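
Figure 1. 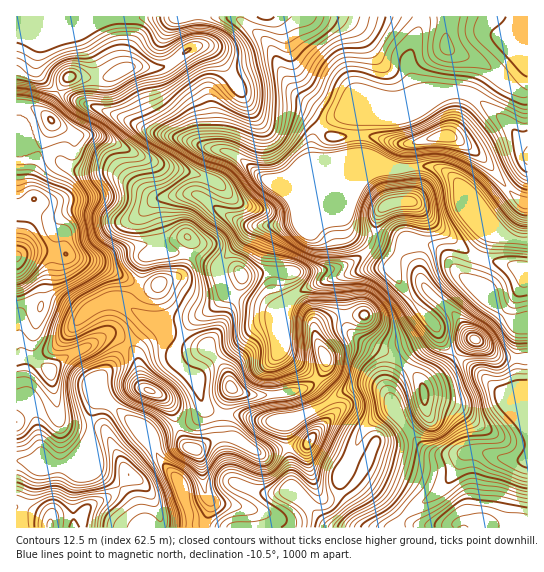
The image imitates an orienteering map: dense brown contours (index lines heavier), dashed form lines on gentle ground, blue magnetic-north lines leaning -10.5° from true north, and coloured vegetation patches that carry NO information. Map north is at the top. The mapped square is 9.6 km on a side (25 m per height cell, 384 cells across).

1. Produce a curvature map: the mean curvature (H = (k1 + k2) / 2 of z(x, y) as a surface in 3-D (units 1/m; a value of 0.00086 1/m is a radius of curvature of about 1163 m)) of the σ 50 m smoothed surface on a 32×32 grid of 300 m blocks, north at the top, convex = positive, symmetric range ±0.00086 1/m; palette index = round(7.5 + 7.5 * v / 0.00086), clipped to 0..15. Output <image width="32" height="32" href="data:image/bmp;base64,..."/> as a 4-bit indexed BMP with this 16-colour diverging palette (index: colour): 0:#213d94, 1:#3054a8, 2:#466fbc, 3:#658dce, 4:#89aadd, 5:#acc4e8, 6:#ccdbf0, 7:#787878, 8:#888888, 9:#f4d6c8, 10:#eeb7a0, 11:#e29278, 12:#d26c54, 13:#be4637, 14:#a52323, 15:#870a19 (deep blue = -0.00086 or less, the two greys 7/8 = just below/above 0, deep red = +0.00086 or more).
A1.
<image width="32" height="32" href="data:image/bmp;base64,Qk12AgAAAAAAAHYAAAAoAAAAIAAAACAAAAABAAQAAAAAAAACAAATCwAAEwsAABAAAAAAAAAAlD0hAKhUMAC8b0YAzo1lAN2qiQDoxKwA8NvMAHh4eACIiIgAyNb0AKC37gB4kuIAVGzSADdGvgAjI6UAGQqHAGm2tGZ9OHV4mnZUVXmqmoqZyOt2qhnaqYZrqIhUWpiZhqRYmeUcY0Uip4uYd1aYl2RVY72QDTFbY9NamHiGh2VWdnXYNe9l35jlV7d2VGVWlKhZpDjqrel6+EXaZXRYt7bLXFIpdXlAIq50hS3XmnZnuUYkfZRmVkMF61JuicRXZsVFn/9kn///5VczfZmTZ2njI3yERX9AWI2ERayqMnWJrIRaZHiakwOflnqohTm6eUjreYd7tXgy/HZnlxj/ZnthaqdodslGVfdJqZMZ+iRrkzd1Z3VaZVX6r/oyjWJWVoUzR6l5V3ViZ67EGtcmerSal6nNuUjnnEEUQX1iVXrXjMyCRpY6uc/d2TSLVYq7yIyKp4Z7uHiWA0nFZ1mnZYZtcSaI7LcTUDhlsyaqRkVneVFEZ6cki7J3RviNo2Rtm7vLpkQybfxGd3L//2NivYl5ZlV4WO9gR3d0eKxyGeZ3V2Nore7HBWR3d1AAAY6TZ2qTn+tQAHulRkM66XvrZXeK/7QAFGeLt1zczM/9qGdp/IIEiIiHqohmVlQjm4VH3oADZ4h4adl3d2d3dkdUenJpnKVnZWvJVpdVZ3ZVWKlUv5nMzYVol0mHVpl4iIqWhWh5mnnqqZVpd2iWaLqYd3dlWJpkz+tjiIh5h2aoZnd3d3VWYiMySZipiIh1iGeH"/>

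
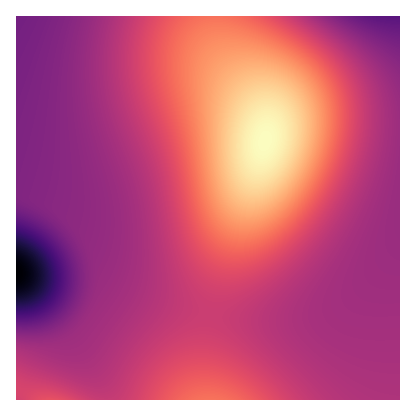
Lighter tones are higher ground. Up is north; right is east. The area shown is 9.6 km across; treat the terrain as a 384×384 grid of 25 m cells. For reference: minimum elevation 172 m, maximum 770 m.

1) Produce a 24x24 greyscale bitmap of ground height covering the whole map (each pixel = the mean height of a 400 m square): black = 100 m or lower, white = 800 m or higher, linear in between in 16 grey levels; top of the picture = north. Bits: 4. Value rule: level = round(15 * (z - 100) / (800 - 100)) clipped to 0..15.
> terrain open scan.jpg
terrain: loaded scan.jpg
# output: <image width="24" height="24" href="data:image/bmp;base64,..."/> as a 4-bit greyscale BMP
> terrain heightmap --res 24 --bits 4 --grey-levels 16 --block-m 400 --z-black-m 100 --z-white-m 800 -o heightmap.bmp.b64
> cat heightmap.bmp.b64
<image width="24" height="24" href="data:image/bmp;base64,Qk2WAQAAAAAAAHYAAAAoAAAAGAAAABgAAAABAAQAAAAAACABAAATCwAAEwsAABAAAAAAAAAAAAAAABEREQAiIiIAMzMzAERERABVVVUAZmZmAHd3dwCIiIgAmZmZAKqqqgC7u7sAzMzMAN3d3QDu7u4A////AJmZiImaqqqpmYiIiJiIiImZqqqZmIiIiIiIiIiZmZmZiIiIiHd3eIiJmZmYiIiHd2Z3d4iImZmIiId3d0Vmd4iIiZmIiId3dzNWd3iIiZmYiId3dyNGd3iImZmZiId3dyNGd3eImaqpmIh3dzRWd3eImqqqqYiHd0Vnd3eImru7qpiHd2Znd3eJmrzMupmId2Z3d3iJq8zdy6mId2Z3d3iJq83d3LqYd2Z3d3iJq83u7bqYh2Z3d3iZq83u7cuYh2Z3d4iZq83u7cuph2Z3d4iau83u7cuph2Znd4mau83e7cuph2ZneImau83d3cuph2ZneImqu8zNzLqYd2ZneImqu8zMu6mId2ZneImau7u7uph3ZmZnd4maq7u6qYdmZQ=="/>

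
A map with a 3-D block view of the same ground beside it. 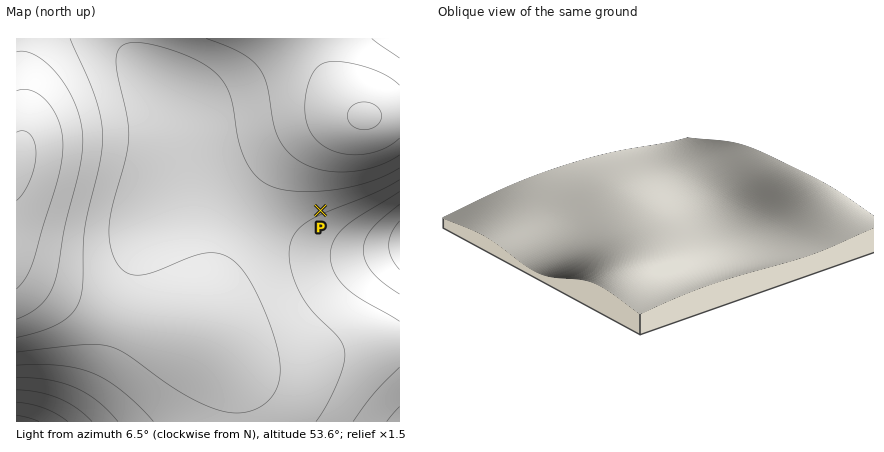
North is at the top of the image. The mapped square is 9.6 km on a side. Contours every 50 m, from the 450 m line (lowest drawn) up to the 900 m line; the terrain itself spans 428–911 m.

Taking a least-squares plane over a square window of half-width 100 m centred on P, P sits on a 5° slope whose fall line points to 159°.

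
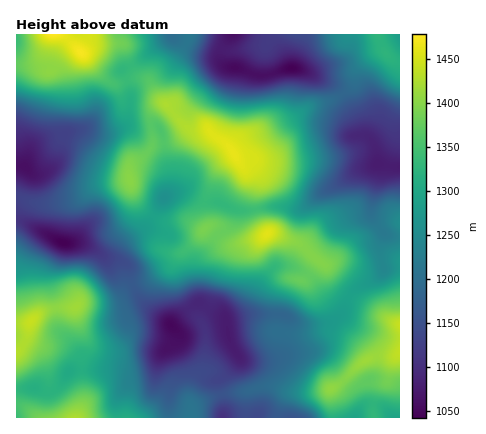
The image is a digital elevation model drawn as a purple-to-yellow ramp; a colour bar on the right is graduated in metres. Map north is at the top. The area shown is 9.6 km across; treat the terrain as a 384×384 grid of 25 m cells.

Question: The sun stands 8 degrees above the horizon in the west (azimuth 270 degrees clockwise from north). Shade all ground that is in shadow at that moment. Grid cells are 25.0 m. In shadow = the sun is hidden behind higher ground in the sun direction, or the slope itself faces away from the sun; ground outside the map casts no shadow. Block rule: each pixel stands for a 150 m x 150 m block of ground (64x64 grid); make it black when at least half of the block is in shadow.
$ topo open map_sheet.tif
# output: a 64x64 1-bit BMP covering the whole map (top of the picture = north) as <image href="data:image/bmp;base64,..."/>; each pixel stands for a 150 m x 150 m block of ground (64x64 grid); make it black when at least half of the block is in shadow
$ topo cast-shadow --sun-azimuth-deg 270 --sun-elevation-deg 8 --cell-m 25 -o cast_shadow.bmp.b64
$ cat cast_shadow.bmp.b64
<image width="64" height="64" href="data:image/bmp;base64,Qk0+AgAAAAAAAD4AAAAoAAAAQAAAAEAAAAABAAEAAAAAAAACAAATCwAAEwsAAAIAAAAAAAAA////AAAAAAAAB4OB4AAAAAAHgQHgAAAAAAfMAMAAAAAAB84AAAAAAAAHzgAAAAAAAAEPAAAAAAAAAA8AAAAAAAAADwAAAAAAAAAfgAAAAAAAAB/AAAAAAAAAH8AAAAAAAAAf4AAAAAAAAh/gAAAAAAAHz+AAAAAACA/v4AAAAAAMD//gAAAAAAwf/+AAAAAAAA//4AAAAAAAD//AAAAAAAAP/4AAAAAAAA/+CAAAAAAAH/gMAAAAAAAf8AAAAAAAAB/AAAAAAwAAHwAAAAADgAIEAAAAAAHwBwAAAAAAAfgPAAAAAAAB8D8AAAAAAAHgfgAAAAAAEAB4AAAAAAA8AAAAAAAADjwAAAAAAAAPOAAAAAAAAA4AAAAAAAAAAAAAAAAHAAABAAAAAAeAAAPgAAAAD8AAB/gAAAAPwAAH/wAAAAeAAAf/wAAABwAAB//wAAAAAAAH//gAAAAAAAf/+AAAAAAAB//4AAAAAAAH//AAAAAAAAf/8AAAAAAAA//gAAAAAAAD/8AAAAAAAD3/AAAAAAAAOfwAAAAAAAAA8AAAAAAAAABwAAAAAADwAAAAAAAAD/wAAAAAAAAP/gAAAAAAAA//AAAAAAAAD/8AAAAAAAAP/gAAAAAHgA/8AAAAAAeAD/AAAAAAA4gP4AAAAAADn8fgAAAAAAEf4/AAAAAAA5/j+AAAAA=="/>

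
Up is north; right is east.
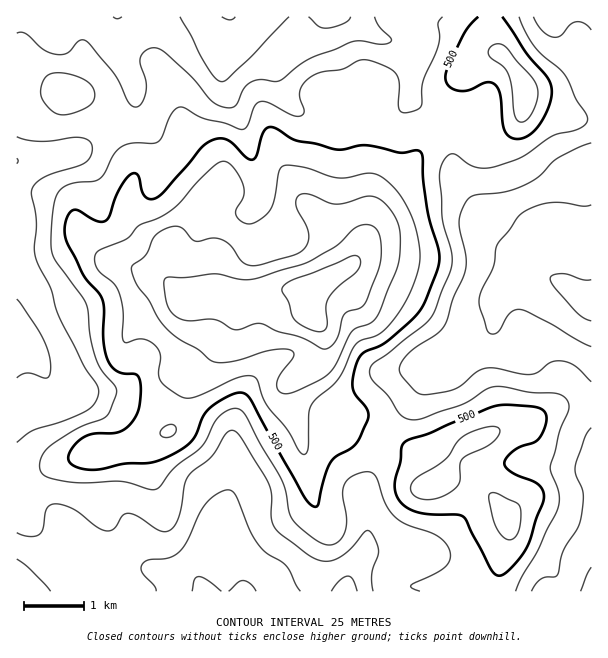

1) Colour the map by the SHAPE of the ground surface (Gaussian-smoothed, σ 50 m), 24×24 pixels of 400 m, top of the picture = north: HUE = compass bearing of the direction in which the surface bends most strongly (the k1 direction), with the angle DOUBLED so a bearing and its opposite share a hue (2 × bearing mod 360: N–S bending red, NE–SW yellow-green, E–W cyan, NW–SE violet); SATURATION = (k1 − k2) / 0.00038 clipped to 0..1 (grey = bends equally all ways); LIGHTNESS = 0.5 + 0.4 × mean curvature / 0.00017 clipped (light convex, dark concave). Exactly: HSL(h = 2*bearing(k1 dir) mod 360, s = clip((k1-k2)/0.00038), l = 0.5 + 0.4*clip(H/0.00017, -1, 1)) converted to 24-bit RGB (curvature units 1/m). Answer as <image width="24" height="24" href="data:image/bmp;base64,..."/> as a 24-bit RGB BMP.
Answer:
<image width="24" height="24" href="data:image/bmp;base64,Qk32BgAAAAAAADYAAAAoAAAAGAAAABgAAAABABgAAAAAAMAGAAATCwAAEwsAAAAAAAAAAAAAmGZxap5+lsO7gn+3d7W3V7BpuYVDViBplrx5VT9wXHtXm3xjyp9AF1xMJouz0ejekI7ar5Lal0/MvXqZ+dyWEypDg9OOxXCwb5JObc1/fVNVjV9AnJ9NfTFFx89UI22GrKh0azh/nmRgbEpD1YRMTOgwAFpOsbMzc202WU40gUFAm2Bc/OXNIrC3O6Bdhkxhsdq8UZOjdkNynrWQiWKmmUWQ2+q5I1B3bFaEUEaTxWPFp22wvt/C2vHiARFdrF1KglcoSmYuSpiCinWn8/LY12OyPGJ7bYun1cSMWzFKXYlNjqxQcTJUfrVs0uS3PjKBRGF5TmaJT0CN1IKSxve4vnxjHgVBwx6X4p+dd9CYH39wUMyGueCv8KnISpnMTVqa106GwzN8qHowYnggOGs/i9dXk7suWjlbRXR8UT9pOR813ONU2fqaUi44Exk7Hpzc2uLx79b1YJjdWOfJXbeb4KGUyzG2ZkSHRUq+zLT07cz/3dX2XGXtzXiB3oM3HoE0H4GBOhNQfUaN0/XI492ajEChPHmfIZiAYLk7tW1S7ElQa3gUOkoQiHMSeqYwSFNpSLCJMrq8krjl9cL11in94azu9Nfwxb7qCxk6Ggs+kr5+ufOjtWZ/fnavb2isK+bgY7HigmvN1rzv9dD7s33pm9eaTqBvQlNfgbFsMGw5Hz0TexMQomdEmZc/330y/04xQhZHBRcu1eOXk/FBY3lCWoR1lsDCacOhGDw7SJFfYV2JwXdvw5rh5dX27oz4SEjNqKFwdDxcUy4lKx8IX48AxDdOwIxw3JShy2+/ADFEo+zi/s3excocAKcXJKRVkUxQTD1qNWkzL0kymMlphLZxZTE33ElFn1myqnZsdTZziDOSvFvc3PrRDVpdx6N1tHSG3Hm4U23FAVQehLoQ/8zWy+2FKSUKJz8CHT4ZUHFAL3ZUe8RJdT8rakY1kMJ+h3etcD0/fEplPVCSc8/O9dHEQCOEtKczY4k4pHZms42ewjPBTxIMvf9Q/r2NgRCZmMyBGlk2HYk2NpFfNXY7ikxker6KaqtmW36SXD6AgLCjPUl7UZpI1phjciSC4ba1i8bRQLWeqYVwN0mXmKbs2frRsgOesdvkj3/TsJjWOde6MHqFQ22LZLOzhKyFjKd9XmI1QkOcjEFFcC5CVJEvqbBES468q/TVzcPtpa/vq6f+waj/najr8ZqprECsvNSBUV+Dvo6MqIRkLWFkOGVPL5BHnpldgj8yiCwmUBpsr2uTWXiy1ODxn+L3f5fdgdJOTnA+ttRPE1M1IZhdbEjc9oPt/8z86tDde3irY4Ws1bbIJ1vYY1WwToqHb15EflhytYSUGy6Ky23Au/HOLerFsjt0g0XJ8ubZK2OE0Niocix7V2YmIiUOWX8MhY4t97WpvpGaXpeupc+oWR6Cfj9khndeXXOEbGeFlbF1JT5YULmq3/bHSidVYLpAGbWM7HB4tjY3jowpYDExl0GrpkWQed+ROrK5zLid29PErmWyoGlCQBtIiWV3mHZjZGBPYWNQrqtNRGPNUeTi6trKTCCc49mVIkc2MHBF65Otx4SLSsbAGRVevefGmMzKSmGas7+PyoJrx0BBqE6bbCB1hEk9molVW4ZrUY+tpLvJT5wmILEklmIzgyh23cuqZ2a+L2Z4ZKBY8ufZLhzQZxyofNx9iJVwS01nsqVks0Rg34l5dCldeCSDnKu4rJGvhKiRNoRQQIormKkbSXEMEyoJIoQqfdB1vUClkUh0P6+D3PLEMABOxu2gXLmsoV92Z1Nud7BfiVmZ0X6f3UbnRF66q3K18RsgcrcopUSQiG04p5jB0XysUp2UKNhlMZdEVStWr8aHTNGAWs1aNgBC4vrRaSlnhUQpgmhJr7EzOFgxcotJoC5FkJBONSpr/5PG7PnSD2a0v77qnnO5153dzOHujc7KMUB6PURot9WNfNR6FAksLWXb2eVxpQaRtMONaHmtzLeoWX2UQTx1vC1fvrlUEjhBg+wj+vHREWnFYJyeTJ5wofDW3Gy3v4OYaR18WpeGkeaLsZ9kCQkwcchfp045Lnyt4MrehF7CzsC2onnGIy+lpmrZ6crYeCObXv+U0frYkx7qjE+RsO+/PiRpx340n6hAbTuhl76Zob9vg0xOMkdmOnFavIJwMYtFOZQxnmGovM6RlBcuVhUjMWZLzoeQvLHmzP/ULV9/XRRNx21a58dlOiNQycWEqk9gNz98wMOAopdscm6QUkaWQ09uj5hbsZ57QolaQWIqZwAG8hsfXtjwELfoZ7J1pMh07fx9KBM2Xi+Dyc6w"/>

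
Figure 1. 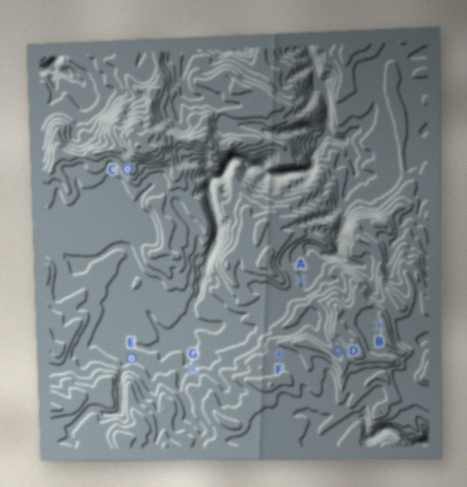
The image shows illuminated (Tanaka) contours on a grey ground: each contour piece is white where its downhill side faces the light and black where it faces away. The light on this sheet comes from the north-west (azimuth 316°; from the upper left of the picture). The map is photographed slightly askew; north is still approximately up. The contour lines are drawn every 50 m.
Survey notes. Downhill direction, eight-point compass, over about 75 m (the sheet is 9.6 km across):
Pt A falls E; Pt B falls W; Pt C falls W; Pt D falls W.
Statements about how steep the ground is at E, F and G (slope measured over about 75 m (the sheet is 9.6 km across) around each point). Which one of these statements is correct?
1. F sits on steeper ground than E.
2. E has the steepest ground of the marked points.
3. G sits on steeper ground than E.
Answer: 3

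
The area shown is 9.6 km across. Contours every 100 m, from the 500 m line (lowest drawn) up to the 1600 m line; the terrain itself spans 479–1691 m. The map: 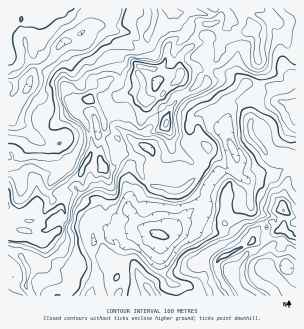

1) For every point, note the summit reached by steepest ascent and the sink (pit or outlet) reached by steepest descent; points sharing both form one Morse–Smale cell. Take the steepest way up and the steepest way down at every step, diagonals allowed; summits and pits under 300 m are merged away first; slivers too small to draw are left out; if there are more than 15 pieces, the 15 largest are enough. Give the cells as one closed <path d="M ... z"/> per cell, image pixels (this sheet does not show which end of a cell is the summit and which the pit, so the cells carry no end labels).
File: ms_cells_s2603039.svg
<path d="M296 8l-54 0 10 20-19 10-9 0-12-14-10 1-6 8-4 12-11 11-1 17-3 8-19-13-19 0-1 6 4 6 0 15-12-2-13 3-16-14-11-2 2 13-2 5-15 12 11 13 6 20-1 10-10 21-19 14-2 8-5-2-16 10-4 1-5 9-22-4 0 86 81 0 6-19 0-11-5-18 6-9 13-2 5 7 7 2 6-4 5-12 7-3 23 9 6-2 20-22 14-10 9-22 7-7 17-6 2-10-10-19-1-7-15-10-3-6 38-31 18 3 17-1 6 2 8 15-3 2 0 9 1 4 3 1z"/><path d="M241 8l-233 0 0 201 22 5 5-9 4-1 16-10 4 1 6-10 16-11 10-21 1-10-6-20-11-13 15-12 2-5-1-14 10 3 16 14 13-3 12 2 0-15-4-6 2-8 18 2 19 13 3-8 1-17 11-11 4-12 6-8 10-1 14 15 9-2 17-9z"/><path d="M252 84l-6 0-38 31 3 6 15 10 1 7 10 19-2 10-17 6-9 10-7 19-14 10-22 24-27-9-7 3-5 12-6 4-7-2-5-7-13 2-6 9 5 18 0 11-5 19 141 0-15-27 0-6 5-5 31-17 11 1 18-12 15 8 0-118-4-6 0-9 3-2-5-11-6-5-20 0z"/><path d="M283 230l-8 2-12 10-11-1-35 20-1 8 3 6 13 21 64 0 0-57z"/>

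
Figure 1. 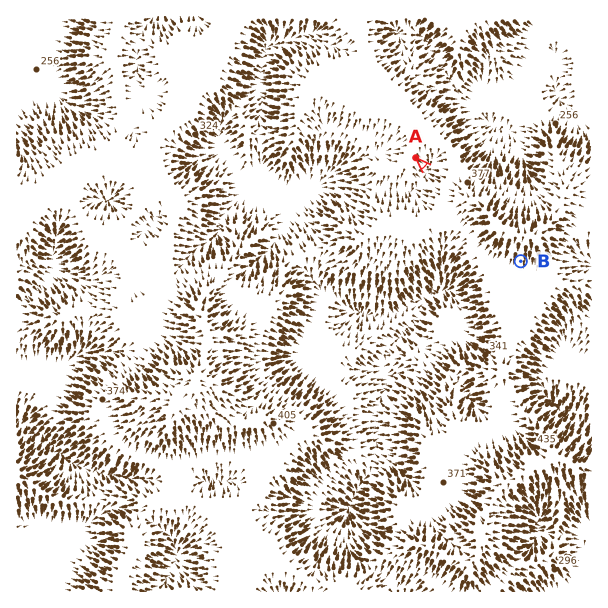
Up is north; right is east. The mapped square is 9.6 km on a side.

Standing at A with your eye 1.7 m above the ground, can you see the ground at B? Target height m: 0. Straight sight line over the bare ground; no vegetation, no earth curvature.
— no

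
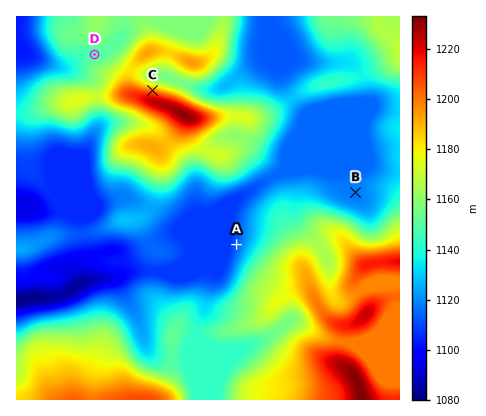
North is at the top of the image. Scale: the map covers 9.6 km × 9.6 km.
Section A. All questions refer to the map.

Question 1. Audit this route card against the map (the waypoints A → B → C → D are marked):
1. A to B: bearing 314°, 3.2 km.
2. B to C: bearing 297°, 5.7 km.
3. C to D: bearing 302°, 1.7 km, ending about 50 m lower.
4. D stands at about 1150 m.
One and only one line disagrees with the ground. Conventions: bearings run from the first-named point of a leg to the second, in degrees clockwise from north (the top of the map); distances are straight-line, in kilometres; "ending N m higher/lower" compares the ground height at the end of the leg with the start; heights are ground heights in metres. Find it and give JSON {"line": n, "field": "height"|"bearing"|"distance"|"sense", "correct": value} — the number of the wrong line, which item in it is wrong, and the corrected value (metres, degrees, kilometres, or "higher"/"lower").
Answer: {"line": 1, "field": "bearing", "correct": 66}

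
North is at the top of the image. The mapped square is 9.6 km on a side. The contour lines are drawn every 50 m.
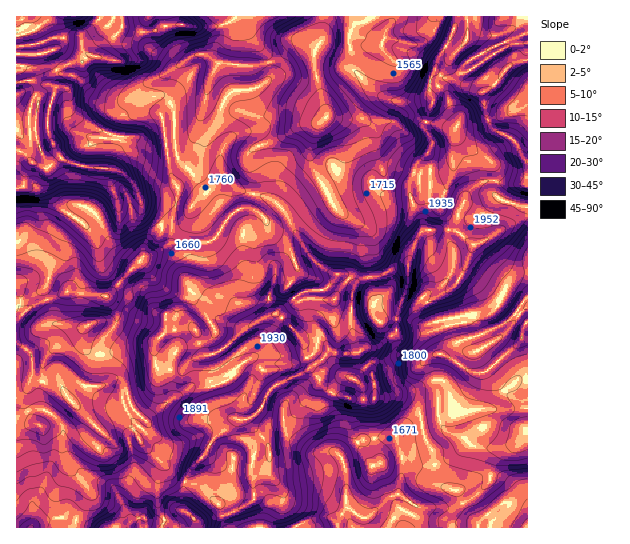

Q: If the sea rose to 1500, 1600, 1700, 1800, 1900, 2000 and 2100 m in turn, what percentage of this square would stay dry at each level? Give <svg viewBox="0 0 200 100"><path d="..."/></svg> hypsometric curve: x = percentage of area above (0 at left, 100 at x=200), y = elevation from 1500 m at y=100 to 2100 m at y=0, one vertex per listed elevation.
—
<svg viewBox="0 0 200 100"><path d="M193 100l-27-17-41-16-35-17-33-17-31-16-18-17"/></svg>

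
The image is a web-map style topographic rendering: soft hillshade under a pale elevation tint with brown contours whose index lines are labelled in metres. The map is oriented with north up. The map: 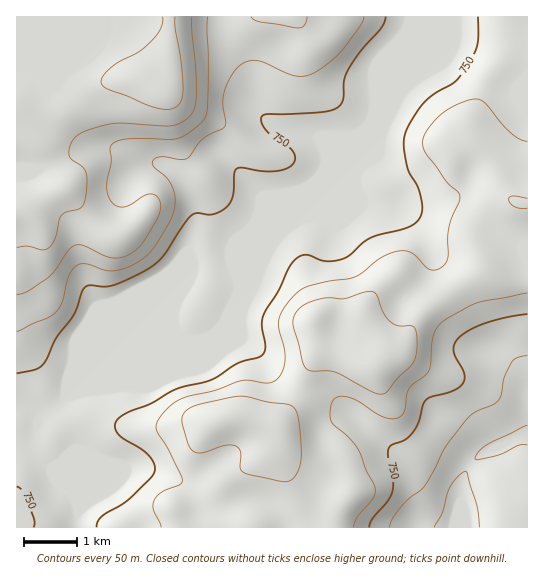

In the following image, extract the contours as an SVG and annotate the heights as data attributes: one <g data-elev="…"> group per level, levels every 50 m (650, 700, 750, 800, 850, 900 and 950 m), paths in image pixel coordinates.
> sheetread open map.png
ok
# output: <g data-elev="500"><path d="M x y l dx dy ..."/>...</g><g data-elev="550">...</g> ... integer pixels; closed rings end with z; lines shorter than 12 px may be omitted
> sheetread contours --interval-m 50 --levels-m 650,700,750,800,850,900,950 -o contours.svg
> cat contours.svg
<g data-elev="650"><path d="M434 527l8-14 8-26 8-11 8-5 11 35 2 21"/><path d="M527 445l-8 0-21 10-23 4 3-6 9-8 40-20"/></g><g data-elev="700"><path d="M390 527l3-9 8-11 8-8 16-13 20-39 21-27 8-7 19-8 6-6 2-5 3-17 9-16 5-4 9-2"/></g><g data-elev="750"><path d="M34 527l0-8-8-22-4-7-5-4"/><path d="M369 527l3-8 15-17 5-11 1-10-5-26 1-8 4-3 12-4 8-7 5-10 5-18 4-6 27-9 7-4 3-4 0-9-10-22 0-5 2-5 9-8 17-9 23-6 22-4"/><path d="M17 373l18-3 8-6 13-26 18-24 8-22 3-5 5-2 13 2 10-2 32-14 10-7 8-7 20-32 8-10 6-2 16 1 13-7 7-10 1-23 3-5 5-1 19 3 13 0 11-2 7-4 3-7-2-7-5-5-21-15-5-8 0-6 5-3 56-2 15-5 5-8 1-18 4-11 13-19 21-24 4-10"/><path d="M478 17l0 26-7 16-15 22-22 13-11 9-12 19-6 12-1 12 3 20 3 8 8 13 4 15 0 9-3 8-5 5-7 4-37 10-8 5-13 12-8 4-16 2-19-6-8 2-9 10-10 23-16 25-1 11 3 21-3 8-24 8-28 17-35 9-24 14-22 9-10 6-4 7 2 8 5 5 19 11 8 6 5 8 1 8-4 7-22 21-28 18-4 5 0 5"/></g><g data-elev="800"><path d="M354 527l4-10 15-19 2-9-18-42-8-10-17-15-2-9 3-12 5-4 9 0 11 4 25 16 10 2 6-2 6-6 2-16 2-6 16-14 4-5 4-33 3-8 5-6 9-6 27-14 50-10"/><path d="M17 332l32-15 8-6 5-9 7-27 8-10 8-1 21 6 12 0 19-7 14-12 19-30 4-10 1-9-1-9-3-10-6-7-11-9-2-4 1-2 3-3 5-1 20 3 6-2 16-20 21-11 2-5-3-17 1-11 5-15 9-12 9-6 10 0 8 2 28 12 9 1 8-1 15-9 15-13 20-27 4-9"/><path d="M527 141l-8-2-8-6-25-29-8-5-8 1-13 5-12 7-9 7-12 16-1 7 1 7 22 32 11 10 3 6-11 30-1 11 0 17-3 8-6 6-8 1-5-3-15-14-6-2-7 0-17 7-19 15-8 4-28 5-23 6-14 14-10 16 0 9 5 20 1 12-3 12-5 9-10 3-18-3-10 1-24 9-32 8-14 9-10 12-3 10 13 22 13 30-2 4-19 8-7 8-1 9 8 17"/></g><g data-elev="850"><path d="M277 481l9 1 6-3 5-6 3-10 1-13-2-27-2-11-4-5-7-3-17-2-20-5-10-1-41 9-8 3-6 5-2 5 0 7 6 18 5 8 4 2 5 0 23-8 10 1 5 5 0 16 2 4 7 3z"/><path d="M378 394l5 0 4-3 10-12 17-17 2-7 1-10-1-12-2-6-4-1-12 0-7-4-8-9-6-18-6-4-8 1-18 7-16-1-10 1-12 4-8 5-5 8-1 9 10 37 3 6 5 3 16 0 8 1z"/><path d="M17 295l11-4 21-14 6-7 12-18 7-6 8-1 24 11 12 2 14-5 12-12 15-26 2-8-1-6-4-6-6-1-7 2-17 11-7 0-6-4-4-6-2-10 4-25-1-15 5-5 10-3 53-1 11-5 14-12 3-7 2-9 0-88"/><path d="M527 198l-14-2-3 1-1 2 1 4 5 4 12 1"/><path d="M251 17l3 3 5 2 39 6 4-1 3-2 2-8"/></g><g data-elev="900"><path d="M17 248l9-2 16 4 6-1 7-10 6-24 5-3 13-3 4-4 4-16-1-16-4-7-11-7-2-5 2-11 6-8 13-6 24-6 59 3 10-5 8-7 4-9 1-15-4-73"/></g><g data-elev="950"><path d="M163 17l-2 10-8 13-13 11-29 16-8 8-2 7 2 4 7 4 40 16 16 3 7 0 5-4 3-4 2-7-1-24-7-43 0-10"/></g>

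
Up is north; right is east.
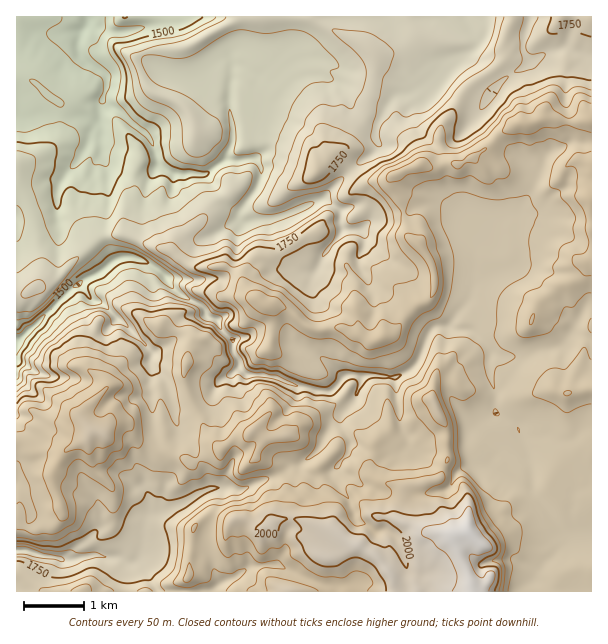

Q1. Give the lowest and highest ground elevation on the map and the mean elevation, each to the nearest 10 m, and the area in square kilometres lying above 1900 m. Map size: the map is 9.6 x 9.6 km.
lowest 1360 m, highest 2100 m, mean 1760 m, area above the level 13.3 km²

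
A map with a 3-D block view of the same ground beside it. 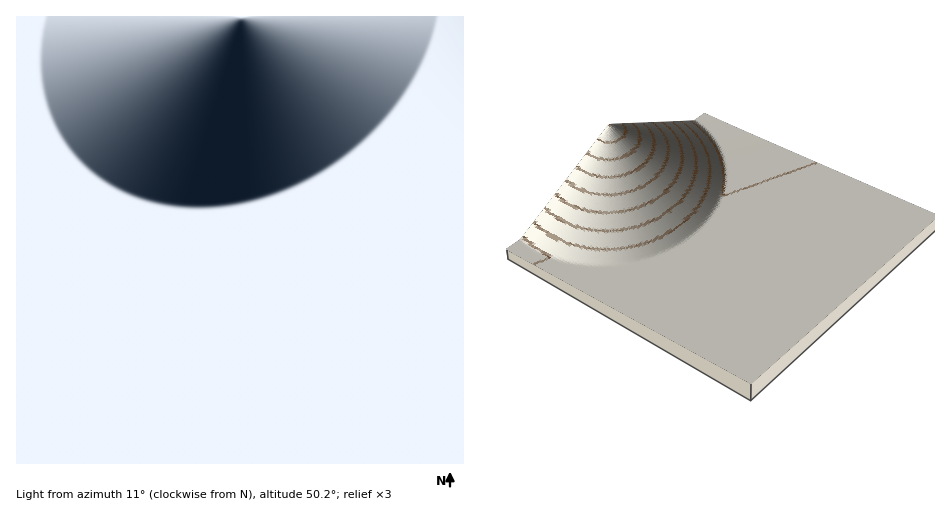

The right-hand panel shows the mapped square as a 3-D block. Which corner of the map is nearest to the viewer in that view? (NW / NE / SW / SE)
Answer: SW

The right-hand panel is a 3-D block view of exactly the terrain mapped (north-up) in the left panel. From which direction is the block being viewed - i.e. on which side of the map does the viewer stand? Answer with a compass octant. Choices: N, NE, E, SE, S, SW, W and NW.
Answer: SW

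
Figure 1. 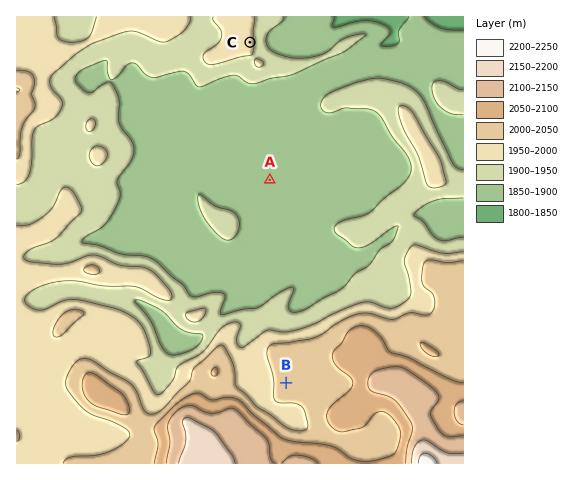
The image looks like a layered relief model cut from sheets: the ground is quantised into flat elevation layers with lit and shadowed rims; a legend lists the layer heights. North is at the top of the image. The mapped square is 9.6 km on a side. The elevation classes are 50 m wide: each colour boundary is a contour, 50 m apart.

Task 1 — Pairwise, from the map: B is above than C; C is above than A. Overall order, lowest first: A C B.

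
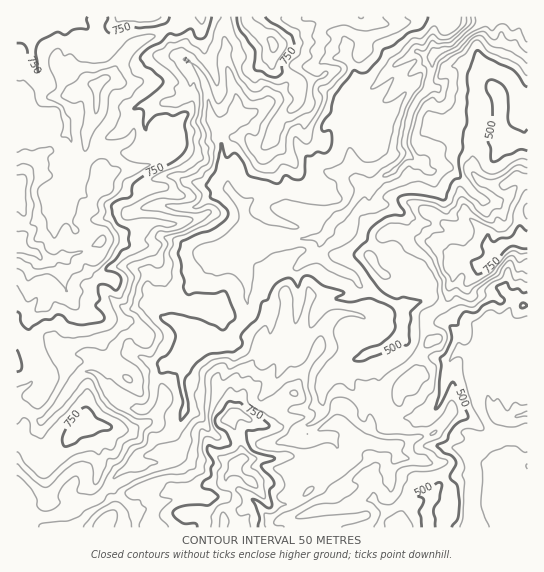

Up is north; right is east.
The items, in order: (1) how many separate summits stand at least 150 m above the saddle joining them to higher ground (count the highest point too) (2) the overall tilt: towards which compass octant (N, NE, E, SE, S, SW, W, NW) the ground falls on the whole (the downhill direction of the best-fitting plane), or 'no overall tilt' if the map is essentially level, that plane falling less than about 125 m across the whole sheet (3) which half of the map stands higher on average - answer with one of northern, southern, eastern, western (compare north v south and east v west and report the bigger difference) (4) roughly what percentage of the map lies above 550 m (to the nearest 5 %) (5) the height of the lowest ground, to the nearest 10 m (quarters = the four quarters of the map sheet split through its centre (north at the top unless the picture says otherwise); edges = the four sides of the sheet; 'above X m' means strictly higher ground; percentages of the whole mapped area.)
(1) There are 4 summits with 150 m or more of prominence.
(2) On the whole the ground falls towards the east.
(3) The western half stands higher on average than the eastern half.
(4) About 60 % of the map lies above 550 m.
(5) About 250 m is the lowest elevation on the sheet.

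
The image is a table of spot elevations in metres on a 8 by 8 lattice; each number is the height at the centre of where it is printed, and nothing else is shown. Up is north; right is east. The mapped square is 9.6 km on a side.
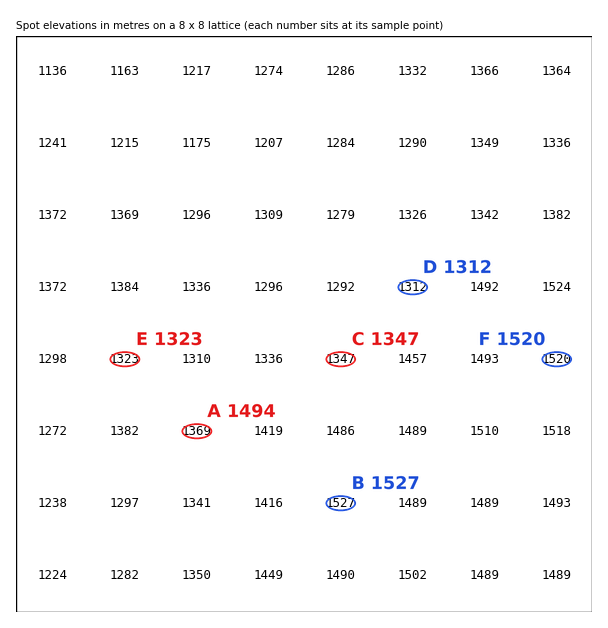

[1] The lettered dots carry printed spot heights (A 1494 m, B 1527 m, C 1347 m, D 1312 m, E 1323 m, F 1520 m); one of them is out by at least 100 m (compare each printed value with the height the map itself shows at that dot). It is A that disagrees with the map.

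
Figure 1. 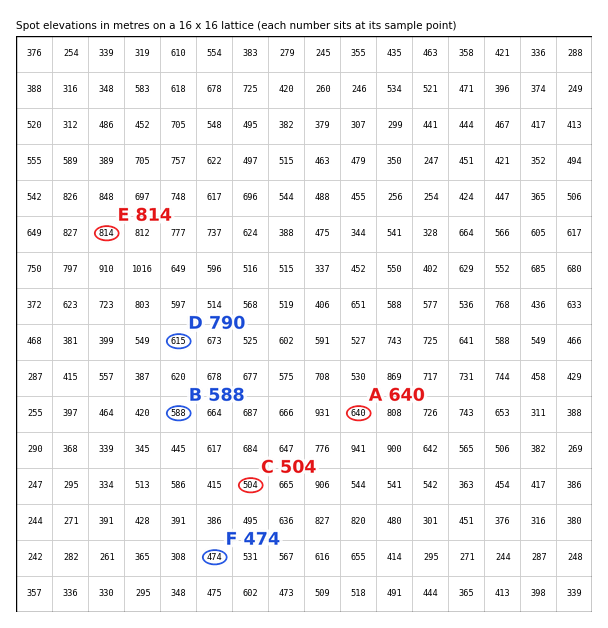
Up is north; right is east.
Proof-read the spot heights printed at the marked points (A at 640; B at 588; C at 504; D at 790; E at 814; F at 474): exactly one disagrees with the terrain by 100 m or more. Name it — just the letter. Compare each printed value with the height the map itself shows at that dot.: D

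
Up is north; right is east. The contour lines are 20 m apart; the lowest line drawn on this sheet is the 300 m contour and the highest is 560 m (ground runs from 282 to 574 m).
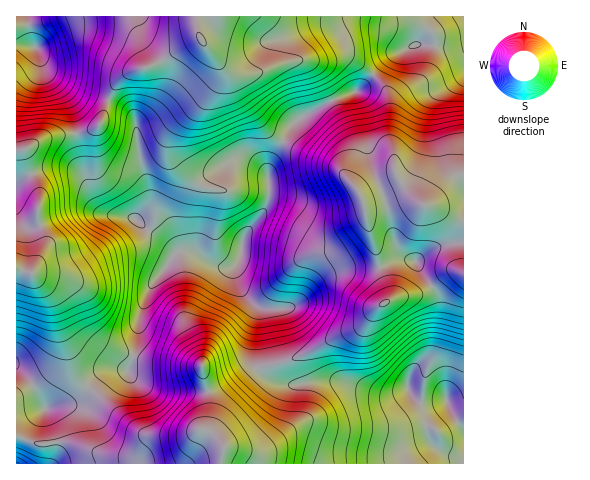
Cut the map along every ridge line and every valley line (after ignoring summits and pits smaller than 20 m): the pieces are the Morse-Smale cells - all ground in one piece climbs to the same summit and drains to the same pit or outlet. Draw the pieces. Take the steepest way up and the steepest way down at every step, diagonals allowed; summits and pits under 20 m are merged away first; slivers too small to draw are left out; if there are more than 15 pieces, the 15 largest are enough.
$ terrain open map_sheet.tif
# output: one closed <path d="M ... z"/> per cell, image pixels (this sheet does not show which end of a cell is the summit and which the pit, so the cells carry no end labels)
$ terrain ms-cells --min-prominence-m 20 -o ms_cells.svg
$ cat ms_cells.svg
<path d="M201 39l-16 7-34 20-21 6-11 9-11 18 18 9 8 9 2 8 4 34 10 36-2 14-12 11 29 20 11 13 7-3 10 2 23 14 12 2 10-5 8-29 15-18 6-10 2-10-1-27 22-42 11-9 27-16 30-11 15-16-23-17-18 2-37 0-42 14-21 0-12-10z"/><path d="M110 100l-13 27-15 6-35 4-23 13 4 17 11 27-1 27 7 17-3 17-11 18 22 28 19 68 7 12 8 6 18-16 23-1 8-23 2-27 9-26 29-41-11-13-29-20 12-11 2-7-1-14-9-29-4-34-2-8-8-9z"/><path d="M374 76l-16 15-23 8-37 21-8 7-17 31-5 11 1 27-2 10-6 10-15 18-4 7-2 18-5 8 0 10 4 9 16 19 9 4 26-1 10-6 16-19 14-9 17-5 22 0 11-3-19-67 25-10 14-9-6-12 0-15-5-13 1-30-2-15-3-8z"/><path d="M187 250l-9 2-8 7-23 35-9 26-2 27-8 23-23 1-18 17 9 5 40 36 11 6 33 1 20-7 13 5 1-11 10-21 32-33-2-9 0-23 4-28-19-23-4-9 2-12-9 3-8-1-21-13z"/><path d="M257 368l-30 29-13 26-2 8 12 15-2 18 242-1-1-9-8 2-14-5-6-4-7-9 0-18 18-15 0-4-25 2-4-1-10-13-14 5-11 0-42-13-57 4-16-6z"/><path d="M463 16l-266 0 0 12 3 11 6 8 14 17 12 10 21 0 42-14 37 0 7-2 11 0 24 16 16-17 23-12 50 0z"/><path d="M411 260l-14 0-17 7 9 31-4 5-6 3-19 22-19 6-44 24-38 9 0 4 8 8 16 6 57-4 42 13 11 0 14-5 1-8 4-7 7-8 7-2 6-9 8-37-2-21-15-21-7-14z"/><path d="M425 44l-12 1-20 9-20 21 12 12 4 12 0 41 5 13 0 15 2 7 11 15 12 13 8 2 25-27 12-5 0-127-29 0z"/><path d="M196 16l-169 0-1 2 5 24 7 8 7 19 32 21 31 10 11-19 11-9 21-6 49-27z"/><path d="M379 267l-10 2-22 0-17 5-14 9-16 19-10 6-26 1-7-3-3 31 0 23 2 8 41-10 44-24 19-6 12-15 17-15z"/><path d="M463 174l-11 4-25 27-8-2-19-21-39 17 20 68 16-7 20 1 20-14 27-5z"/><path d="M463 242l-26 5-21 15 7 14 15 21 2 21-5 29-5 13-11 6-11 15 0 9 10 12 16 1 13-2 5 13 11 16z"/><path d="M26 16l-10 1 1 133 9-1 21-12 35-4 15-6 5-8 6-17-4-4-29-10-30-19-7-19-7-8z"/><path d="M17 367l-1 68 3 2 20 7 28-2 37 13 22 2 10-3 15-16 27-1-31-2-8-4-50-43-9 11-9 4-17 3-8 3-15-26z"/><path d="M17 268l-1 99 15 16 15 26 8-3 17-3 9-5 7-10-8-7-7-12-19-68-22-28z"/>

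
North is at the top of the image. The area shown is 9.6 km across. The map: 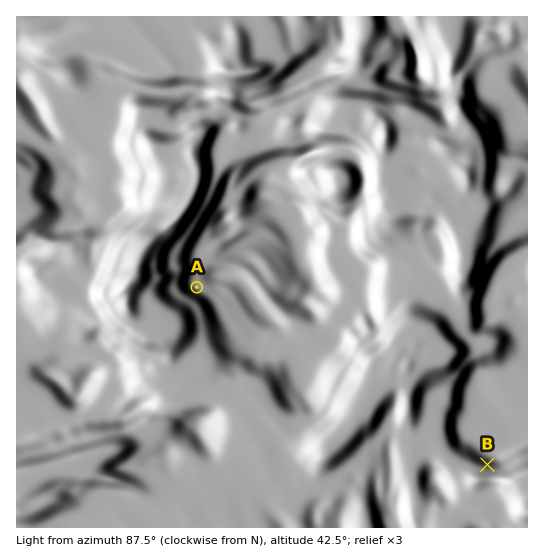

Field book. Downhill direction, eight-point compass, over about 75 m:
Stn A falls SW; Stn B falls S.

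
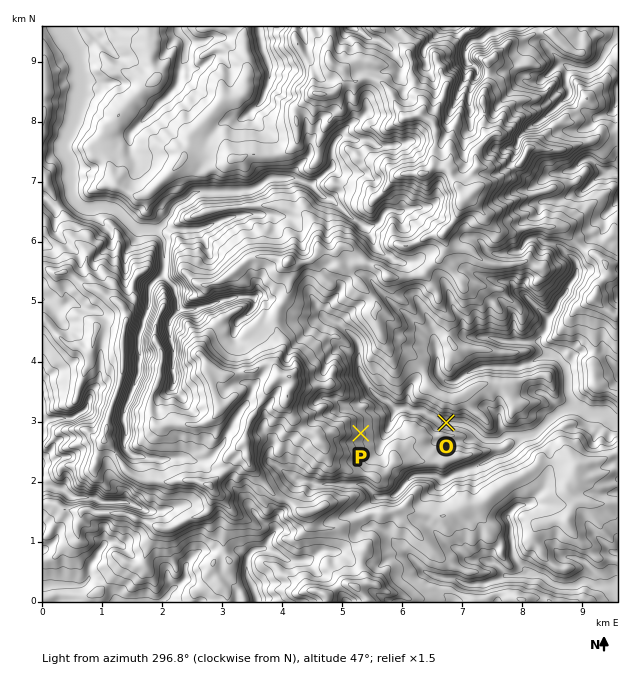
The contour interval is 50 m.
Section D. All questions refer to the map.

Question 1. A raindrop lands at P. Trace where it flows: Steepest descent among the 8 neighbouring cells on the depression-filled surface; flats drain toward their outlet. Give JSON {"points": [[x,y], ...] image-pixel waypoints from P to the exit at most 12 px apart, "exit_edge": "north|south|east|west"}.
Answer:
{"points": [[361, 433], [373, 433], [385, 432], [391, 420], [398, 409], [410, 409], [422, 412], [434, 418], [446, 423], [458, 424], [470, 429], [482, 439], [494, 441], [506, 436], [518, 436], [530, 435], [542, 427], [554, 417], [566, 409], [578, 408], [590, 414], [602, 414], [614, 421], [617, 423]], "exit_edge": "east"}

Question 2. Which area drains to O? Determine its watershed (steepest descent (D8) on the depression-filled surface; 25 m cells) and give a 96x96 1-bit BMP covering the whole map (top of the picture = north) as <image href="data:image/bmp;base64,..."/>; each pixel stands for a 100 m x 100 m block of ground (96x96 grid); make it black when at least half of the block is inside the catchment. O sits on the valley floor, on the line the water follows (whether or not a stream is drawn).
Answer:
<image width="96" height="96" href="data:image/bmp;base64,Qk2+BAAAAAAAAD4AAAAoAAAAYAAAAGAAAAABAAEAAAAAAIAEAAATCwAAEwsAAAIAAAAAAAAA////AAAAAAAAAAAAAAAAAAAAAAAAAAAAAAAAAAAAAAAAAAAAAAAAAAAAAAAAAAAAAAAAAAAAAAAAAAAAAAAAAAAAAAAAAAAAAAAAAAAAAAAAAAAAAAAAAAAAAAAAAAAAAAAAAAAAAAAAAAAAAAAAAAAAAAAAAAAAAAAAAAAAAAAAAAAAAAAAAAAAAAAAAAAAAAAAAAAAAAAAAAAAAAAAAAAAAAAAAAAAAAAAAAAAAAAAAAAAAAAAAAAAAAAAAAAAAAAAAAAAAAAAAAAAAAAAAAAAAAAAAAAAAAAAAAAAAAAAAAAAAAAAAAAAAAAAAAAAAAAAAAAAAAAAAAAAAAAAAAAAAAAAAAAAAAAPgAAAAAAAAAAAAAA/wAAAAAAAAAAAAAD/4AAAAAAAAAAAAAH/4AAAAAAAAAAAAAH/8AAAAAAAAAAAAAH/+AAAAAAAAAAAAAP//8AAAAAAAAAAAA///+AAAAAAAAAAAB///+AAAAAAAAAAAD////AAAAAAAAAAAH////AAAAAAAAAAAH////AAAAAAAAAAAH////AAAAAAAAAAAH///+AAAAAAAAAAAH///4AAAAAAAAAAAD///wAAAAAAAAAAAH///wAAAAAAAAAAAf///wAAAAAAAAAAAf///gAAAAAAAAAAAf///AAAAAAAAAAAAP//+AAAAAAAAAAAAP//wAAAAAAAAAAAAP//gAAAAAAAAAAAAf//gAAAAAAAAAAAAf//AAAAAAAAAAAAAf//AAAAAAAAAAAAAf//AAAAAAAAAAAAAf//AAAAAAAAAAAAAP//AAAAAAAAAAAAAP/+AAAAAAAAAAAAAH/8AAAAAAAAAAAAAH/4AAAAAAAAAAAAAH/4AAAAAAAAAAAAAH/wAAAAAAAAAAAAAH/AAAAAAAAAAAAAAD+AAAAAAAAAAAAAAAeAAAAAAAAAAAAAAAIAAAAAAAAAAAAAAAAAAAAAAAAAAAAAAAAAAAAAAAAAAAAAAAAAAAAAAAAAAAAAAAAAAAAAAAAAAAAAAAAAAAAAAAAAAAAAAAAAAAAAAAAAAAAAAAAAAAAAAAAAAAAAAAAAAAAAAAAAAAAAAAAAAAAAAAAAAAAAAAAAAAAAAAAAAAAAAAAAAAAAAAAAAAAAAAAAAAAAAAAAAAAAAAAAAAAAAAAAAAAAAAAAAAAAAAAAAAAAAAAAAAAAAAAAAAAAAAAAAAAAAAAAAAAAAAAAAAAAAAAAAAAAAAAAAAAAAAAAAAAAAAAAAAAAAAAAAAAAAAAAAAAAAAAAAAAAAAAAAAAAAAAAAAAAAAAAAAAAAAAAAAAAAAAAAAAAAAAAAAAAAAAAAAAAAAAAAAAAAAAAAAAAAAAAAAAAAAAAAAAAAAAAAAAAAAAAAAAAAAAAAAAAAAAAAAAAAAAAAAAAAAAAAAAAAAAAAAAAAAAAAAAAAAAAAAAAAAAAAAAAAAAAAAAAAAAAAAAAAAAAAAAAAAAAAAAAAAAAAAAAAAAAAAAAAAAAAAAAAAAAAAAAAAAAAAAAAAAAAAAAAAAAAAAAAAAAAAAAAAA="/>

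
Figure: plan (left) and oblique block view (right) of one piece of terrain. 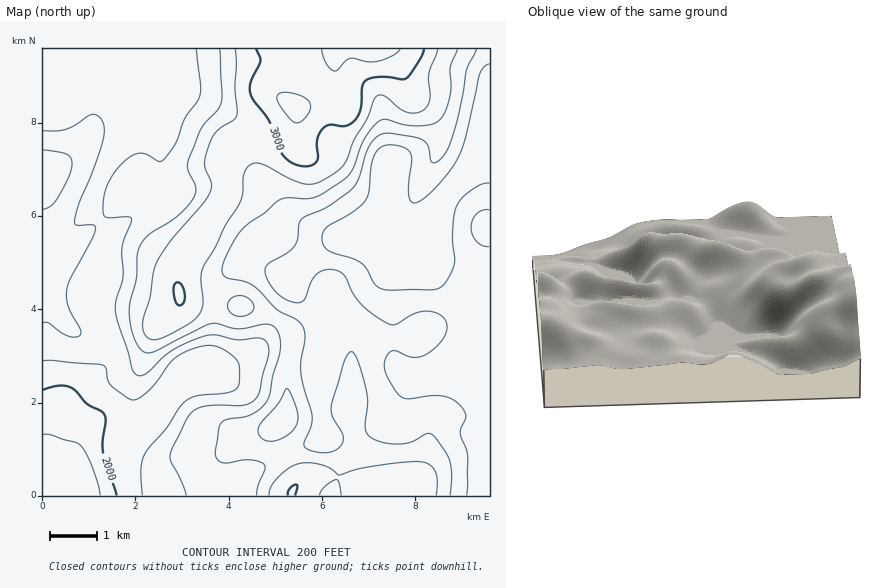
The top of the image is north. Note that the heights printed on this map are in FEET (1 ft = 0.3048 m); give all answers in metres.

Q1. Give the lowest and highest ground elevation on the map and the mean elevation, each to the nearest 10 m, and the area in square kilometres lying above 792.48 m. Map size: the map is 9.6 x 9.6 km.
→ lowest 510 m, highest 1000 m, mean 760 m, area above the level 29.2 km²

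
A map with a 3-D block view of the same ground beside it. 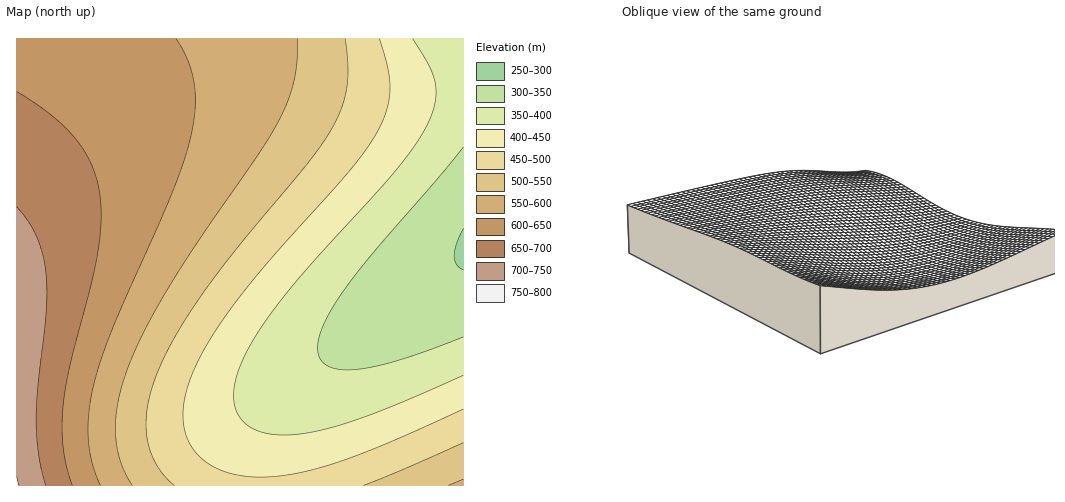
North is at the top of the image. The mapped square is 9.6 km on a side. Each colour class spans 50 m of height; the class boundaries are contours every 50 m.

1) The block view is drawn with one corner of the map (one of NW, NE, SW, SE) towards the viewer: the SW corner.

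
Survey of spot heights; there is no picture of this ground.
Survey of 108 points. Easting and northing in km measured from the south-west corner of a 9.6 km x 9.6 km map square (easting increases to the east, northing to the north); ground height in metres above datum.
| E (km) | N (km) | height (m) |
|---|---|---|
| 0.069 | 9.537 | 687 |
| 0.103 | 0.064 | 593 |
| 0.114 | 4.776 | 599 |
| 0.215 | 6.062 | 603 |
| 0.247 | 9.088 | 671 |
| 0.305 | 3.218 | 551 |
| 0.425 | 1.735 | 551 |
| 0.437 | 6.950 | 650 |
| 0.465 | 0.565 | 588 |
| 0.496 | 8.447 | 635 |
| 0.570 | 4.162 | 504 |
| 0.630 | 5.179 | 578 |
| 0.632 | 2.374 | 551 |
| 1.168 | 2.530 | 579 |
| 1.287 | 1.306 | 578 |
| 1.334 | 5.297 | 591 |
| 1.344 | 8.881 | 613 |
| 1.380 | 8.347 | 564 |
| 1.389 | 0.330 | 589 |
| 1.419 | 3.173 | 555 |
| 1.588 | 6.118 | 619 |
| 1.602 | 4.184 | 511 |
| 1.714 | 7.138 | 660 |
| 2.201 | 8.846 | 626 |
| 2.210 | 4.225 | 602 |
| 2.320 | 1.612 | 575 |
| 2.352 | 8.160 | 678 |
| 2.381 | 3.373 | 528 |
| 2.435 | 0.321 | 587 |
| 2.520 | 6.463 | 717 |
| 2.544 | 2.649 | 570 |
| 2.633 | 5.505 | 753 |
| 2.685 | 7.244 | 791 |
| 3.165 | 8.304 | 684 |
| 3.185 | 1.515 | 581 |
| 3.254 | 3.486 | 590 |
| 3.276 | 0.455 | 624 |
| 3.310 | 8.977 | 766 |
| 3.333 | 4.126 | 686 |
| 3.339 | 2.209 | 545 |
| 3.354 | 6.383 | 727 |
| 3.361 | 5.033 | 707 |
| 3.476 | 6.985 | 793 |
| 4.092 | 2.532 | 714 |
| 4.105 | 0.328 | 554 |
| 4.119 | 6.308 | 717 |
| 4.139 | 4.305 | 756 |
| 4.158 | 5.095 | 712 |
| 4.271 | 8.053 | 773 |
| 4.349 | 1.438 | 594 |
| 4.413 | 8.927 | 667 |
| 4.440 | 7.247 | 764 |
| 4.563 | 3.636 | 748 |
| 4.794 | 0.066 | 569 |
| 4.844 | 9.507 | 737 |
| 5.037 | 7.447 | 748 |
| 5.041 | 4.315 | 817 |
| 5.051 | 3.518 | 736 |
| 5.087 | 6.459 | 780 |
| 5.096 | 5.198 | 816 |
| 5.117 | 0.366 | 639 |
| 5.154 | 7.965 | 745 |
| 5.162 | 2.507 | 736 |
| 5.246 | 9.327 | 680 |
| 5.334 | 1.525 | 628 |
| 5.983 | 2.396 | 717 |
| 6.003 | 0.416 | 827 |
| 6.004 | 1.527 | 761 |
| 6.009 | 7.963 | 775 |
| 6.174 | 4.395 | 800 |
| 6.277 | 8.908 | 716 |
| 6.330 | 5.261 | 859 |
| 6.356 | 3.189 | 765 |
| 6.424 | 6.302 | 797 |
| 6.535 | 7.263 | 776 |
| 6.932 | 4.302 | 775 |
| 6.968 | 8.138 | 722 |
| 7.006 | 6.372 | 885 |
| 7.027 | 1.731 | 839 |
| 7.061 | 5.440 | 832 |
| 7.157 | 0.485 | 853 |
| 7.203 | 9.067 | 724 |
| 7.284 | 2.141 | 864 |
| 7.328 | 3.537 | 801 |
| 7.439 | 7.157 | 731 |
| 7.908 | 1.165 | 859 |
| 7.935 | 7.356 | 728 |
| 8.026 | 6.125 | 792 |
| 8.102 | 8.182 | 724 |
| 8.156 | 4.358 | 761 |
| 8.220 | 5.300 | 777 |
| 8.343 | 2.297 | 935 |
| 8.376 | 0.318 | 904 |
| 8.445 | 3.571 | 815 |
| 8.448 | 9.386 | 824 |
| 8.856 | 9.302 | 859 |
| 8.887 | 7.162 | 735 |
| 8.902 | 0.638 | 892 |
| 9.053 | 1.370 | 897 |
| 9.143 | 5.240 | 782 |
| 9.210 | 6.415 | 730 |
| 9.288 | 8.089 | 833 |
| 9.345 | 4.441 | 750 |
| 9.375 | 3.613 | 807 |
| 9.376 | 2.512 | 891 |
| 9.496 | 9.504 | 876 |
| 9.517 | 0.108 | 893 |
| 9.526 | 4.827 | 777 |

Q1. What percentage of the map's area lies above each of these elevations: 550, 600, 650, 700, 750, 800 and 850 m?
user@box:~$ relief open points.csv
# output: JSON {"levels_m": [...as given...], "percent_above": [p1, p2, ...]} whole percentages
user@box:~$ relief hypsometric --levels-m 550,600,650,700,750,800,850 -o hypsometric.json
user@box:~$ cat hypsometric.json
{"levels_m": [550, 600, 650, 700, 750, 800, 850], "percent_above": [95, 77, 69, 61, 41, 23, 10]}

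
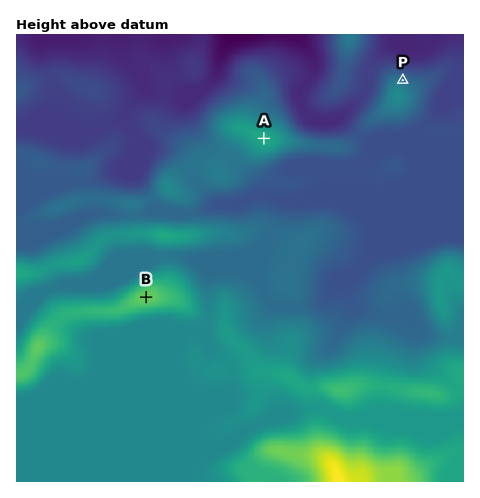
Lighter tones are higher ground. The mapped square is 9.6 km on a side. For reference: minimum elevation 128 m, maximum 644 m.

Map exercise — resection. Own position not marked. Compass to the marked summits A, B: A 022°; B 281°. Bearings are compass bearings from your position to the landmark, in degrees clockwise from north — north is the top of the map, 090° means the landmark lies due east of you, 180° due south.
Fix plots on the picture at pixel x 196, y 307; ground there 410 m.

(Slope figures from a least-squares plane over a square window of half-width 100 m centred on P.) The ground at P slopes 15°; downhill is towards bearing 26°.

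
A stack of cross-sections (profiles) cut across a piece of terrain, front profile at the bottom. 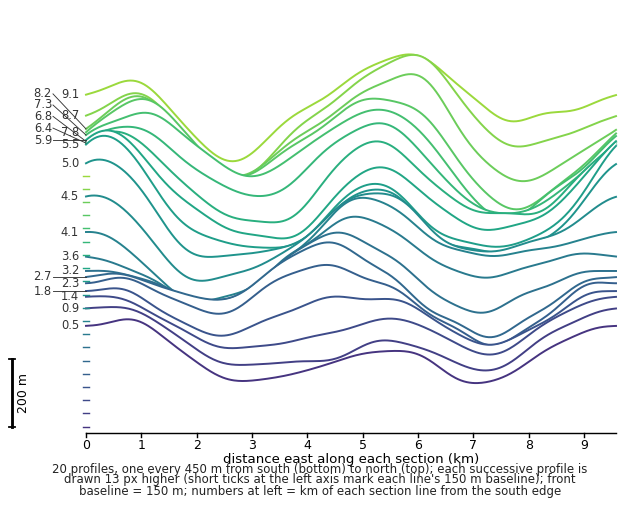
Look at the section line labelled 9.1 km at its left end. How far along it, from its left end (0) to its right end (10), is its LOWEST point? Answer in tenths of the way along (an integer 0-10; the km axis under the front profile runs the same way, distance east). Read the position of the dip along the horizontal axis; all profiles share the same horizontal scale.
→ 3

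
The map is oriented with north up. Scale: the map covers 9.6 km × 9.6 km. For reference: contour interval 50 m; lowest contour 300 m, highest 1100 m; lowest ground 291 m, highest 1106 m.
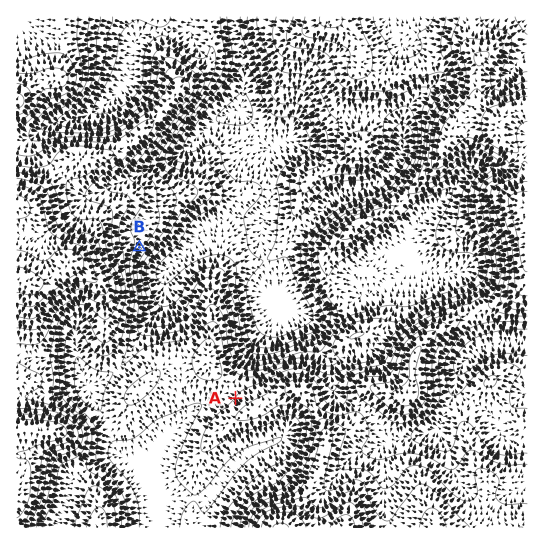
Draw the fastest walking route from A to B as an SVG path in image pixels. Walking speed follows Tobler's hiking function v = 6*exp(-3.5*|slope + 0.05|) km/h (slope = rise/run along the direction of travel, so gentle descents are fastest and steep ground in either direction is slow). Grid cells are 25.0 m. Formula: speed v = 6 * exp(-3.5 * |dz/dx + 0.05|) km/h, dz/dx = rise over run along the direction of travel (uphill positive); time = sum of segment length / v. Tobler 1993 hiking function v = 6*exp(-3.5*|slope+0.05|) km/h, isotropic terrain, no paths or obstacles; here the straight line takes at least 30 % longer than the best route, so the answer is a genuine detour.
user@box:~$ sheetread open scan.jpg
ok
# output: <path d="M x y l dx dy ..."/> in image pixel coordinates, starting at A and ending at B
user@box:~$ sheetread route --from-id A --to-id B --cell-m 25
<path d="M235 398l-2-5-6-6-21-10-23-23-29-15-4 0-8-4-1-1-3-5 0-38-5-10 0-20 6-14"/>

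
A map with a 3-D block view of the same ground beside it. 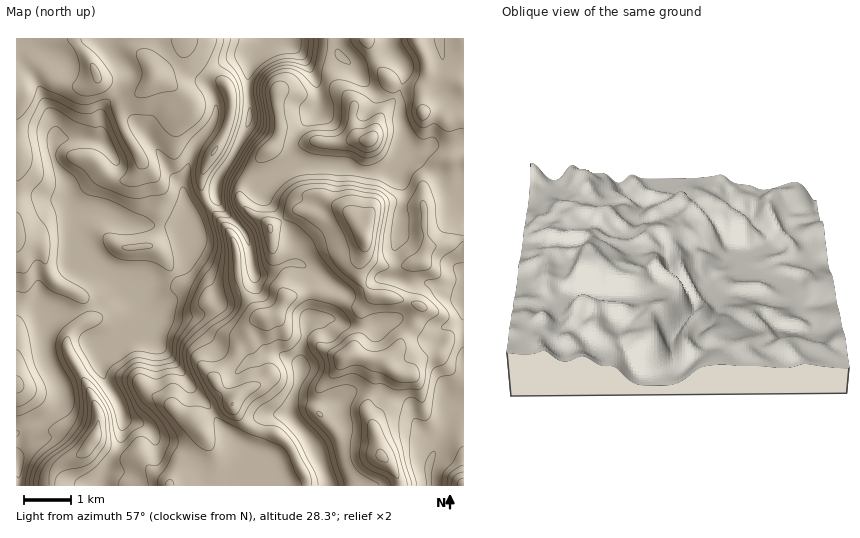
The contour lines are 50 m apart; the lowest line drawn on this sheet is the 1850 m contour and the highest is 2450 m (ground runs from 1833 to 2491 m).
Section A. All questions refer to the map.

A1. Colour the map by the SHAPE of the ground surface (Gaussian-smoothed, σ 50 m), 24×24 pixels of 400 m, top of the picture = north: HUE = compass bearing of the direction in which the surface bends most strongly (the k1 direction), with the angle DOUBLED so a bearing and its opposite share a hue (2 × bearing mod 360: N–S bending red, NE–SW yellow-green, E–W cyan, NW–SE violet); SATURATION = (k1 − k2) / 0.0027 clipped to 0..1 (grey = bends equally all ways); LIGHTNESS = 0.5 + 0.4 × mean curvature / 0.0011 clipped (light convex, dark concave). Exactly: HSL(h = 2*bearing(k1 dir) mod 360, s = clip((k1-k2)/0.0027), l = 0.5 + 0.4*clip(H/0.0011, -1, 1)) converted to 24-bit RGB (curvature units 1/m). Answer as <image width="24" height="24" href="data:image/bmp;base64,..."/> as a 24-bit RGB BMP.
<image width="24" height="24" href="data:image/bmp;base64,Qk32BgAAAAAAADYAAAAoAAAAGAAAABgAAAABABgAAAAAAMAGAAATCwAAEwsAAAAAAAAAAAAAFiaE2r2wp2hWhHxEN21fhJdph2KEXqy1v4eGg3aCg4N1eIB8foB+fn6AcUx4wO2qOhJjnLxfij1EbWoyt/mjUi2CLU6FsuG9H2xtXL6e663t5q/SSJuOOny0j7uXNVN2v5OBkGVxg5xucXyGgHl4eGRiUbxKeNVBRx5ck8F4jWe90+vekcV1VDxrUHt6g6lHXXCZOIVAJ2Et2IGi79nFDThlyK6cYixolnhCqaBtfbSMc0tkmG1RaX3JrO/PYBVTe40/YLyCc0+UvOKQjEpqaVd6YH98aZ5oS4c+Q4tTUXaSajhQ/frODgo2hUgibzxGgMqTnsO5lzOC2KItOcp7U6M1aR4qpTCcm9u7ZVODVsBzyZ1zhmNtkUx+Wp6PaIZula+ZV6qjOUtkO6hy4PzCKQIxwLaCesfVnsythkmDiBls7fPYnVeRZIVYMWd9W8W6oJxLTGx5oMNxjWBemlVQjbxFSGaIgHNwp8GqbVGbUytijP6OkQ92TSPJ3O/jU3a4tomRVw9NwvDCN4t104TJzpfOUaC7K1yT5pCyW35EanVEhlZGxHWXqd6uMjVjb5GCuLJ1XzltkTu7hO1/RzBlNZyDttGTSUaBfBFdm+ezcLRvuVR5THpHm7hokzpTKSdCkX8+6LzSY6HDjqfNaK2TwoN9oka6QJaGs6dyPzV2ueyccDhMfHJsXX5hfIs8Wjw4MmCZ1NKpllp8p39vnnJwiWlMrpVjJVywZNvMxoOqe5PAak+Awo6TZ4ZZklukm0LErnZtVl59ULhJy3K0Z5ufcYN+e4B8ZXV+O3ltdZlKoW23tXzFwnSeroilhcWLMFRxgHlSXWssuIsrSmtJl4NNwHJnQnZGQKSvlHpdemt0cHJQe55KmGh/hniOe3mBgnWCPl12wnVuP5U7UlQykM+DyWfK23x0OT5aj41KUaC2wnySoVlXPq6Rnd3Xj7PaZjuImZtne0qFgcvGepK0hW+Kf3d5f3x9c26CXoGXTbKvuk+hubtiJ8pupUyRzb+Vil7Abn2rbjI/V9dJY9LfwTLWloIwhkI0XmJ/gKV1Tst+THR7fWpngHRzgG9ffHtdenthXJxrPHJ2qU2i6+GbFQ1tsL4jk6FNfGVneDddgby40s2ELYBmjT26vHSIab2HX091oH+Tk8CBSE13fnt/ilaImIbKhIHIh7+2Y2+NUXN2QTJl+P7IEgA47+q4UYGTdVV8cZmqb2ub38CMMKeXQVdxtHl5v2eUVGOXg6CDrKmFVkx/eXaEaKihXp5YjHtPsHFce2V+bGV7NSFf3f/MKwIx6/jTTDRoe11faZpvflJ82ee3OUGxOkhqratiVK99k2ism6OEkYFycFmDeYBzgX1meVpShIRaiZtra4N7ZEBvUP28ZQAvrP/mVqne1kfChrO8aFKbjcO6hbKX3Y+JIzFkt8B4U56BZ3NhoZlffXpfXl58k11wg1pXjYRqgpl1e5NnUpCUvy2EAIB/nPSruKZFNE9fhZ7Es4vNf7fVlLPJjqbH4azTQhypz8GPlFGee3F/n5uBeaeebDtzhn1giri1YmXMu4iaiL2fcj19sTPtAJRiGePD0Hp3X39hLIE3c6E0m4U2cXIrZUwcdlMjY0Rgnb5tkkhpf4NnobKTSU6Udk3FnrrTfsS/TB1Gu96ZmT+itpt4EVB4/s7NADMx7qW7v4mAW4V3flxDdWcyYFIvrH41LaczWnyAWH1dqHGuo4i0rbqAVUJtSoJCfXQ0ZicudMdXgstme0V0taSGH2xc7pFMALz1EG5p856oSnmre3/gu8Hvq3vt0dTxz8LoLkR0oGdKVW1AfJBOt7dnUEtrc01ZmJdkNUJ9q9yGdUxca4aHm4aMvJGUD0pR/uXMAhgx4b0/uL6DK3JAYD4xnos/NI0v55SDNxxg4qCQRqG7g4Kmv62ZVy9oaXuKsKmHM4NyZ8NvpHaWZYVyb4p1rLyeNRts9fvOCAAz2+yvpJ5tYHCYOztqdr2CgqLHoVw+USyMoNyDm1ajhGpor3yQfEq8fJ+7n3i1ubHSNnicnlutuJC1dKWVjIVVMC2l4/bVAAE46u7dx7LRW2PCYT+wecaKcy5TvWdiOo+8xZB1Y3h/gImfiGF/eZaJeWlyXaB+is2Cf0Z9WpN+lql/kmJ5ln96ObRJnZE5GTlUKbU51LiTfwt2yL52fWVRbjtXfM92cTRjv7NBaIqZfoZtdHeAhnB5hm6OZMZiekRYd2iKcaByhGZoi3qAmYqKtKiWUmyHVm+BTn9IZGMqTzBW0cWLgEWUs8ySUJ6CcTKPp9ycbWF9j3l/"/>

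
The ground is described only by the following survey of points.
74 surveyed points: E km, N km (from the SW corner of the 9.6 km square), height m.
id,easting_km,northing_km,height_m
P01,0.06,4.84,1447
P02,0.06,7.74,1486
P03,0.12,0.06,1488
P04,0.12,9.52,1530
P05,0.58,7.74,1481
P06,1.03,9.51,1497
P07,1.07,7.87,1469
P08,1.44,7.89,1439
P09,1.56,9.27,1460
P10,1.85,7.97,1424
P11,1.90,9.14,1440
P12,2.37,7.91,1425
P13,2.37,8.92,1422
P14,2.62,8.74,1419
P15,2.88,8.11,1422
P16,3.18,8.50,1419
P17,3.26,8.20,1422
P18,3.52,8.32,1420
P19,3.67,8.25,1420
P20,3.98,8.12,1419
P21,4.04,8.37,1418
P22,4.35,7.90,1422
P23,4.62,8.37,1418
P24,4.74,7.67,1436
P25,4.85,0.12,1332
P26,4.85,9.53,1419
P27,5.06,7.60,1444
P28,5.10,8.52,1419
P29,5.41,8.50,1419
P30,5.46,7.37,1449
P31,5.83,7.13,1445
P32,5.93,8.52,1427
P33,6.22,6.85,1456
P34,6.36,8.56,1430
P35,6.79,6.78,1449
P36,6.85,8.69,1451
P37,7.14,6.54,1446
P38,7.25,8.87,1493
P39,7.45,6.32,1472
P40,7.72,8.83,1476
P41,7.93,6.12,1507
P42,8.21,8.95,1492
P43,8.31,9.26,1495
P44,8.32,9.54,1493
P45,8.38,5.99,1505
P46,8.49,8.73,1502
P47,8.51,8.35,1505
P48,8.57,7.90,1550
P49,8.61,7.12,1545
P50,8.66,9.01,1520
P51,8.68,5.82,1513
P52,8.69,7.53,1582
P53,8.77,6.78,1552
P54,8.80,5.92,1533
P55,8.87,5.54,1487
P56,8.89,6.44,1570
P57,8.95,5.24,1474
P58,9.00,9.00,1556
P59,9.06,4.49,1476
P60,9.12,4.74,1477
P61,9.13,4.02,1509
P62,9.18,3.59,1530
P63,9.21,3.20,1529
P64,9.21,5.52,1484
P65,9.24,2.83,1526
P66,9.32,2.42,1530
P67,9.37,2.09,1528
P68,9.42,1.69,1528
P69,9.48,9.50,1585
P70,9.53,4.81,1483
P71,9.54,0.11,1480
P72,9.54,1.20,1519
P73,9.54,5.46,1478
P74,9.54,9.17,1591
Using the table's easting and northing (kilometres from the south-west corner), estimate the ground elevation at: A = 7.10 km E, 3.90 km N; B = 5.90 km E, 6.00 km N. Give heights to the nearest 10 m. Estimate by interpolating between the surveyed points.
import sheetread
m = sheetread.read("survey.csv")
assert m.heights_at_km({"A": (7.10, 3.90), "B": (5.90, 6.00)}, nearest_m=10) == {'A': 1470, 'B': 1440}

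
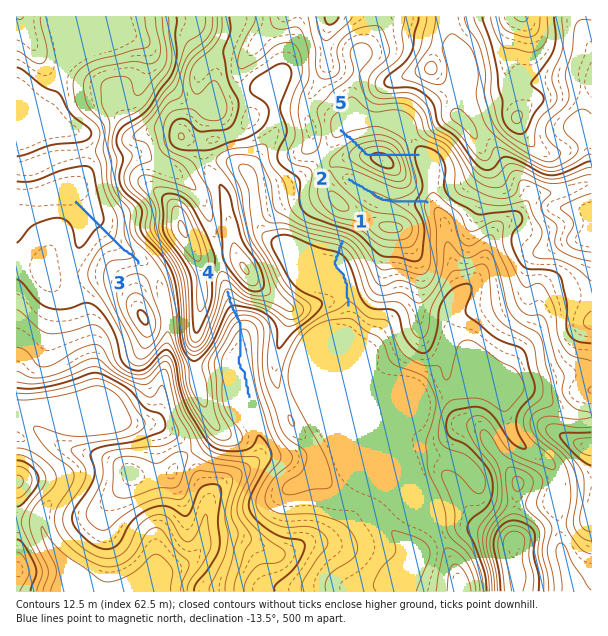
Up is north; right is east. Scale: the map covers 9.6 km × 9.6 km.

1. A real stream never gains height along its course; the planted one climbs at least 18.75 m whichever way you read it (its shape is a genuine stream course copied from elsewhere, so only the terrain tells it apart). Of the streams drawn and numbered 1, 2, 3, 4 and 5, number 5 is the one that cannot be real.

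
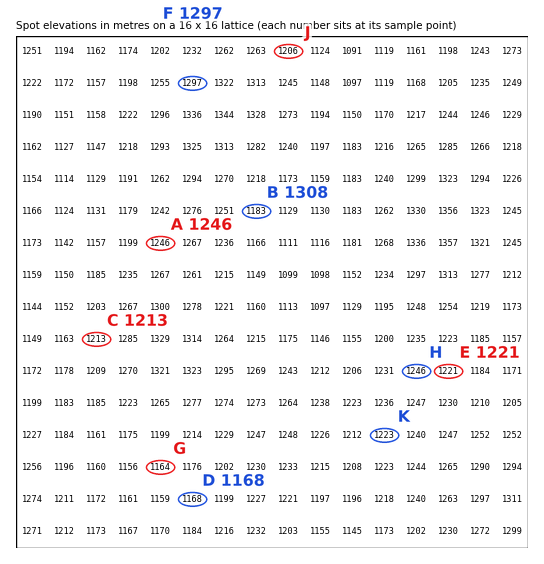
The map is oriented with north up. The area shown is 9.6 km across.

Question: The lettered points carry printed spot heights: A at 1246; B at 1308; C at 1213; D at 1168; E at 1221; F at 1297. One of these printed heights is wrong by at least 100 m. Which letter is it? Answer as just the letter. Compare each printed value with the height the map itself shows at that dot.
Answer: B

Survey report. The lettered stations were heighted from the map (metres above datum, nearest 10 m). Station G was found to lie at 1160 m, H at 1250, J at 1210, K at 1220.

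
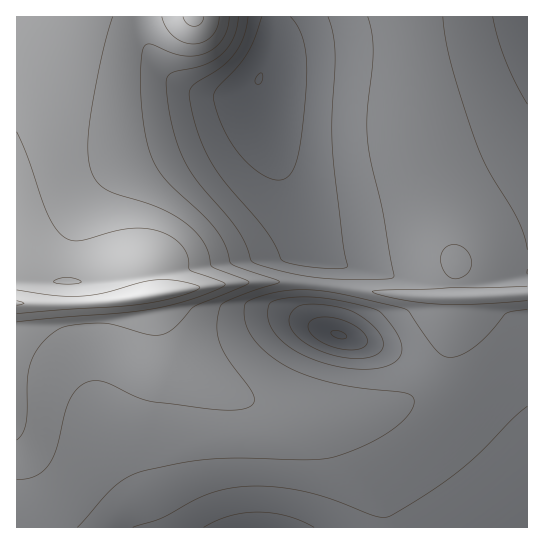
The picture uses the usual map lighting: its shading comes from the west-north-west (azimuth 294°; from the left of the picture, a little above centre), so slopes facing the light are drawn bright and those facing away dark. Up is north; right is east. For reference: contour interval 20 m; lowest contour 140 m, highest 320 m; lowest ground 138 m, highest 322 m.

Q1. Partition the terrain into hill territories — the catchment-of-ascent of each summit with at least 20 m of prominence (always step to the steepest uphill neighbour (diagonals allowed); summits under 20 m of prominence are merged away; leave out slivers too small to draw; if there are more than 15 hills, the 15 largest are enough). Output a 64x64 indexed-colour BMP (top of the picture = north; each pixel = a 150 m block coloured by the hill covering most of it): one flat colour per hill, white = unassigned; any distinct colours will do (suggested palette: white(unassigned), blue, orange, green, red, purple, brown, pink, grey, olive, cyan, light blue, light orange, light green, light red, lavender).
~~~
<image width="64" height="64" href="data:image/bmp;base64,Qk12CAAAAAAAAHYAAAAoAAAAQAAAAEAAAAABAAQAAAAAAAAIAAATCwAAEwsAABAAAAAAAAAA////ALR3HwAOf/8ALKAsACgn1gC9Z5QAS1aMAMJ34wB/f38AIr28AM++FwDox64AeLv/AIrfmACWmP8A1bDFABERERERERERERERERERERERERERERERERERERERERERERERERERERERERERERERERERERERERERERERERERERERERERERERERERERERERERERERERERERERERERERERERERERERERERERERERERERERERERERERERERERERERERERERERERERERERERERERERERERERERERERERERERERERERERERERERERERERERERERERERERERERERERERERERERERERERERERERERERERERERERERERERERERERERERERERERERERERERERERERERERERERERERERERERERERERERERERERERERERERERERERERERERERERERERERERERERERERERERERERERERERERERERERERERERERERERERERERERERERERERERERERERERERERERERERERERERERIRERERERERERERERERERERERERERERERERERERERERIhERERERERERERERERERERERERERERERERERERERERIiERERERERERERERERERERERERERERERERERERERERIiIRERERERERERERERERERERERERERERERERERERERIiIhERERERERERERERERERERERERERERERERERERESIiIiERERERERERERERERERERERERERERERERERERESIiIiIRERERERERERERERERERERERERERERERERERESIiIiIhEREREREREREREREREREREREREREREREREREiIiIiIiEREREREREREREREREREREREREREREREREREiIiIiIiIRERERERERERERERERERERERERERERERERIiIiIiIiIhERERERERERERERERERERERERERERERESIiIiIiIiIiEREREREREREREREREREREREREREREREiIiIiIiIiIiIRERERERERERERERERERERERERERESIiIiIiIiIiIiIhERERERERERERERERERERERERESIiIiIiIiIiIiIiIiERERERERERERERERERERERERESIiIiIiIiIiIiIiIiIRERERERERERERERERERERERERIiIiIiIiIiIiIiIiIhEREREREREREREREREREREREREiIiIiIiIiIiIiIiIiERERERERERERERERERERERERESIiIiIiIiIiIiIiIiIRERERERERERERERERERERERERIiIiIiIiIiIiIiIiIhEREREREREREREREREREREREREiIiIiIiIiIiIiIiIiERERERERERERERERERERERERESIiIiIiIiIiIiIiIiIRERERERERERERERERERERERERIiIiIiIiIiIiIiIiIhEREREREREREREREREREREREREiIiIiIiIiIiIiIiIiEREREREREREREREREREREREREiIiIiIiIiIiIiIiIiIRERERERERERERERERERERERESIiIiIiIiIiIiIiIiIhERERERERERERERERERERERESIiIiIiIiIiIiIiIiIiERERERERERERERERERERERERIiIiIiIiIiIiIiIiIiIREREREREREREREREREREREREiIiIiIiIiIiIiIiIiIhEREREREREREREREREREREREiIiIiIiIiIiIiIiIiIiERERERERERERERERERERERESIiIiIiIiIiIiIiIiIiIRERERERERERERERERERERESIiIiIiIiIiIiIiIiIiIhERERERERERERERERERERERIiIiIiIiIiIiIiIiIiIiEREREREREREREREREREREREiIREiIiIiIiIiIiIiIiIREREREREREREREREREREREhEREREREiIiIiIiIiIiIhERERERERERERERERERERERERERERERERIiIiIiIiIiEREREREREREREREREREREREREREREREREREiIiIiIiIRERERERERERERERERERERERERERERERERERESIiIiIhERERERERERERERERERERERERERERERERERERERIiIiERERERERERERERERERERERERERERERERERERERERIiIRERERERERERERERERERERERERERERERERERERERERIhEREREREREREREREREREREREREREREREREREREREREREREREREREREREREREREREREREREREREREREREREREREREREREREREREREREREREREREREREREREREREREREREREREREREREREREREzMzMRERERERERERERERERERERERERERERERERERERMzMzMzERERERERERERERERERERERERERERERERERETMzMzMzMxERERERERERERERERERERERERERERERERETMzMzMzMzERERERERERERERERERERERERERERERERETMzMzMzMzMRERERERERERERERERERERERERERERERERMzMzMzMzMzERERERERERERERERERERERERERERERERMzMzMzMzMzMREREREREREREREREREREREREREREREREzMzMzMzMzMxERERERERERERERERERERERERERERERETMzMzMzMzMzERERERERERERERERERERERERERERERERMzMzMzMzMzMRERERERERERERERERERER"/>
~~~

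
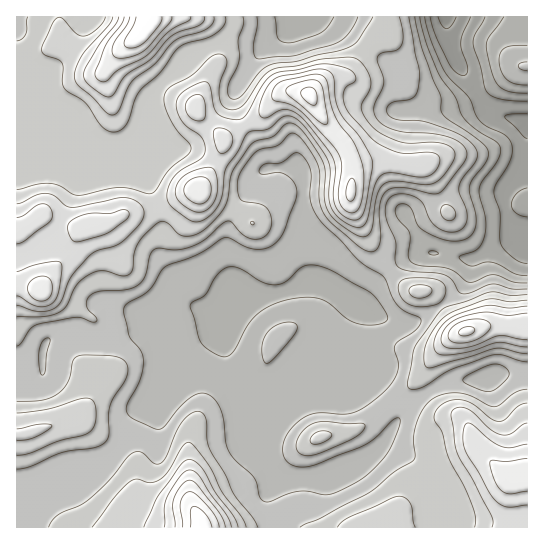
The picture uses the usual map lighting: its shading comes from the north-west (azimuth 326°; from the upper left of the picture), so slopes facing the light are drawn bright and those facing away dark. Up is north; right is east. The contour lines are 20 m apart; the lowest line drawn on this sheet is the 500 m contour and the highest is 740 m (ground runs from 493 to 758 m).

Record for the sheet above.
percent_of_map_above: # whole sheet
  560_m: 95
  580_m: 89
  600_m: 69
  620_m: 50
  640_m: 29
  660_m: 18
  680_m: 10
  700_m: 4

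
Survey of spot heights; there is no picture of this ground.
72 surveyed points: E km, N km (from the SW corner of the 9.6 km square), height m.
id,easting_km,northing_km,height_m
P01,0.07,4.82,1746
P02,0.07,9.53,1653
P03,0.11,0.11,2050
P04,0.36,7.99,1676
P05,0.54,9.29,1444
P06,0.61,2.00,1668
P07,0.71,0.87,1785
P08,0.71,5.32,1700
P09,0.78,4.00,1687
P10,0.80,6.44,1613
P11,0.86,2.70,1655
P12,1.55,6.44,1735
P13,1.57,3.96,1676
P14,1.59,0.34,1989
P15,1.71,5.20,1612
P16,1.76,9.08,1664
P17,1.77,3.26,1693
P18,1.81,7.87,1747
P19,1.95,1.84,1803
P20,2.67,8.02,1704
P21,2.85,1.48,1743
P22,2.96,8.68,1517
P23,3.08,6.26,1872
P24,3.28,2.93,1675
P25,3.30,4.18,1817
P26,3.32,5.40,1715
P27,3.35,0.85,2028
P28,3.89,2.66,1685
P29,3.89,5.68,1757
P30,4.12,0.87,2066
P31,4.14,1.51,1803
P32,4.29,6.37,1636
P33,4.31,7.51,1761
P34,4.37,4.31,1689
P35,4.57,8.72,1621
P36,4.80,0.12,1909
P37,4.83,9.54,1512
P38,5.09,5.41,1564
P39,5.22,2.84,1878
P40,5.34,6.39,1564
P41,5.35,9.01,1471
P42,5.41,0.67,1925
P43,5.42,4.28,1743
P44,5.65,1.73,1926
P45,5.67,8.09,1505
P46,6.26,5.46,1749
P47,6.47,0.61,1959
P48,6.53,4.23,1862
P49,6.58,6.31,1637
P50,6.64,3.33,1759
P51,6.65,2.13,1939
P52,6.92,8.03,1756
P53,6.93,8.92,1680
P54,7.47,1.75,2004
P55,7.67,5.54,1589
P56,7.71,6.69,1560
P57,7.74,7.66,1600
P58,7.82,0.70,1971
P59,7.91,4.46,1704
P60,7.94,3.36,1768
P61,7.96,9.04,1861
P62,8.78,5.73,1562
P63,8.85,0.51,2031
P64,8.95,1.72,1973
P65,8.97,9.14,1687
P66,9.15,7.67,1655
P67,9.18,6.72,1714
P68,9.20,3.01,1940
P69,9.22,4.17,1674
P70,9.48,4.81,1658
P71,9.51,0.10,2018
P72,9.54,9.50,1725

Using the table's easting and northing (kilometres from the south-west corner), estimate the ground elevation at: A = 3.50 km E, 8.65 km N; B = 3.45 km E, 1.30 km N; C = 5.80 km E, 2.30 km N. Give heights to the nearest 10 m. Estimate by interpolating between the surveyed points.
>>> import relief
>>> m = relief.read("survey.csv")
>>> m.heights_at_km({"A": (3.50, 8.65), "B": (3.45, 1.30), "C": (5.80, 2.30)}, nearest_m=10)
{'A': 1620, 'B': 1790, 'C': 1940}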